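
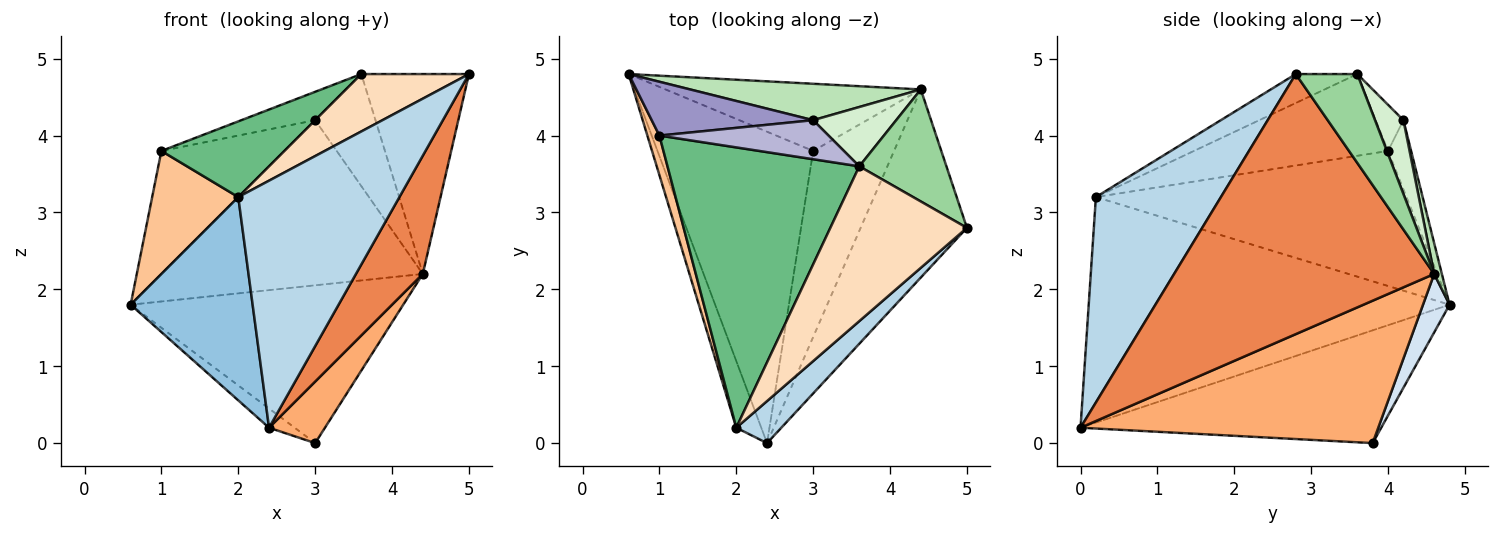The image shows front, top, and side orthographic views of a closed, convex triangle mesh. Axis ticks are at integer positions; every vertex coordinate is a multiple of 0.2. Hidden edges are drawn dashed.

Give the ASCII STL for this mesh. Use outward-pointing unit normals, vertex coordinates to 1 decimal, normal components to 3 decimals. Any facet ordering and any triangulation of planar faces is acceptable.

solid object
 facet normal -0.586 0.050 -0.809
  outer loop
   vertex 3.0 3.8 0.0
   vertex 2.4 0.0 0.2
   vertex 0.6 4.8 1.8
  endloop
 endfacet
 facet normal -0.942 -0.319 -0.104
  outer loop
   vertex 2.0 0.2 3.2
   vertex 0.6 4.8 1.8
   vertex 2.4 0.0 0.2
  endloop
 endfacet
 facet normal 0.608 -0.783 0.133
  outer loop
   vertex 2.0 0.2 3.2
   vertex 2.4 0.0 0.2
   vertex 5.0 2.8 4.8
  endloop
 endfacet
 facet normal 0.089 0.916 -0.390
  outer loop
   vertex 4.4 4.6 2.2
   vertex 3.0 3.8 0.0
   vertex 0.6 4.8 1.8
  endloop
 endfacet
 facet normal 0.901 -0.231 -0.368
  outer loop
   vertex 4.4 4.6 2.2
   vertex 5.0 2.8 4.8
   vertex 2.4 0.0 0.2
  endloop
 endfacet
 facet normal 0.858 -0.161 -0.487
  outer loop
   vertex 4.4 4.6 2.2
   vertex 2.4 0.0 0.2
   vertex 3.0 3.8 0.0
  endloop
 endfacet
 facet normal -0.960 -0.266 0.086
  outer loop
   vertex 1.0 4.0 3.8
   vertex 0.6 4.8 1.8
   vertex 2.0 0.2 3.2
  endloop
 endfacet
 facet normal -0.195 -0.341 0.920
  outer loop
   vertex 3.6 3.6 4.8
   vertex 2.0 0.2 3.2
   vertex 5.0 2.8 4.8
  endloop
 endfacet
 facet normal -0.380 -0.241 0.893
  outer loop
   vertex 3.6 3.6 4.8
   vertex 1.0 4.0 3.8
   vertex 2.0 0.2 3.2
  endloop
 endfacet
 facet normal 0.446 0.781 0.438
  outer loop
   vertex 3.6 3.6 4.8
   vertex 5.0 2.8 4.8
   vertex 4.4 4.6 2.2
  endloop
 endfacet
 facet normal 0.029 0.976 0.215
  outer loop
   vertex 3.0 4.2 4.2
   vertex 4.4 4.6 2.2
   vertex 0.6 4.8 1.8
  endloop
 endfacet
 facet normal 0.384 0.816 0.432
  outer loop
   vertex 3.0 4.2 4.2
   vertex 3.6 3.6 4.8
   vertex 4.4 4.6 2.2
  endloop
 endfacet
 facet normal -0.169 0.903 0.395
  outer loop
   vertex 3.0 4.2 4.2
   vertex 0.6 4.8 1.8
   vertex 1.0 4.0 3.8
  endloop
 endfacet
 facet normal -0.215 0.574 0.790
  outer loop
   vertex 3.0 4.2 4.2
   vertex 1.0 4.0 3.8
   vertex 3.6 3.6 4.8
  endloop
 endfacet
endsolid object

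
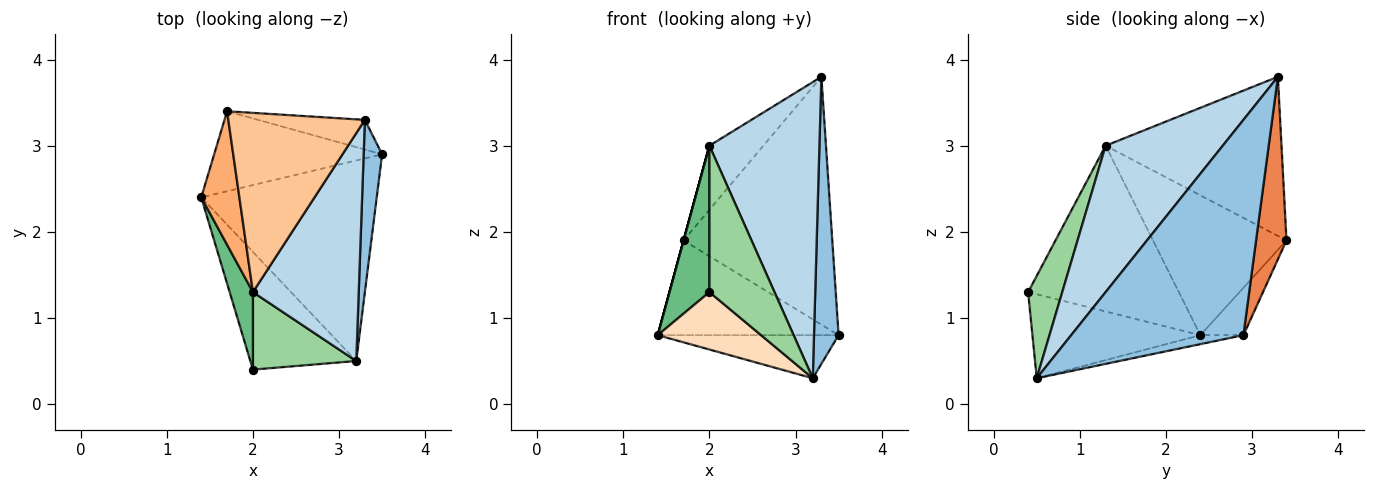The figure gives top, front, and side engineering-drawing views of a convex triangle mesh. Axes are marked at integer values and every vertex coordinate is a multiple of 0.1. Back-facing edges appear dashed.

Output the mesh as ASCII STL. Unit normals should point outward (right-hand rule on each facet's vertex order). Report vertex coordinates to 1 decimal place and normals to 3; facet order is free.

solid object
 facet normal -0.050 0.210 -0.976
  outer loop
   vertex 3.2 0.5 0.3
   vertex 1.4 2.4 0.8
   vertex 3.5 2.9 0.8
  endloop
 endfacet
 facet normal 0.986 -0.141 0.085
  outer loop
   vertex 3.3 3.3 3.8
   vertex 3.2 0.5 0.3
   vertex 3.5 2.9 0.8
  endloop
 endfacet
 facet normal 0.645 -0.606 0.466
  outer loop
   vertex 2.0 1.3 3.0
   vertex 3.2 0.5 0.3
   vertex 3.3 3.3 3.8
  endloop
 endfacet
 facet normal -0.179 0.752 -0.635
  outer loop
   vertex 1.7 3.4 1.9
   vertex 3.5 2.9 0.8
   vertex 1.4 2.4 0.8
  endloop
 endfacet
 facet normal 0.199 0.973 -0.116
  outer loop
   vertex 1.7 3.4 1.9
   vertex 3.3 3.3 3.8
   vertex 3.5 2.9 0.8
  endloop
 endfacet
 facet normal -0.965 0.000 0.263
  outer loop
   vertex 1.7 3.4 1.9
   vertex 1.4 2.4 0.8
   vertex 2.0 1.3 3.0
  endloop
 endfacet
 facet normal -0.739 0.227 0.634
  outer loop
   vertex 1.7 3.4 1.9
   vertex 2.0 1.3 3.0
   vertex 3.3 3.3 3.8
  endloop
 endfacet
 facet normal -0.580 -0.357 -0.732
  outer loop
   vertex 2.0 0.4 1.3
   vertex 1.4 2.4 0.8
   vertex 3.2 0.5 0.3
  endloop
 endfacet
 facet normal -0.958 -0.254 0.134
  outer loop
   vertex 2.0 0.4 1.3
   vertex 2.0 1.3 3.0
   vertex 1.4 2.4 0.8
  endloop
 endfacet
 facet normal 0.421 -0.802 0.424
  outer loop
   vertex 2.0 0.4 1.3
   vertex 3.2 0.5 0.3
   vertex 2.0 1.3 3.0
  endloop
 endfacet
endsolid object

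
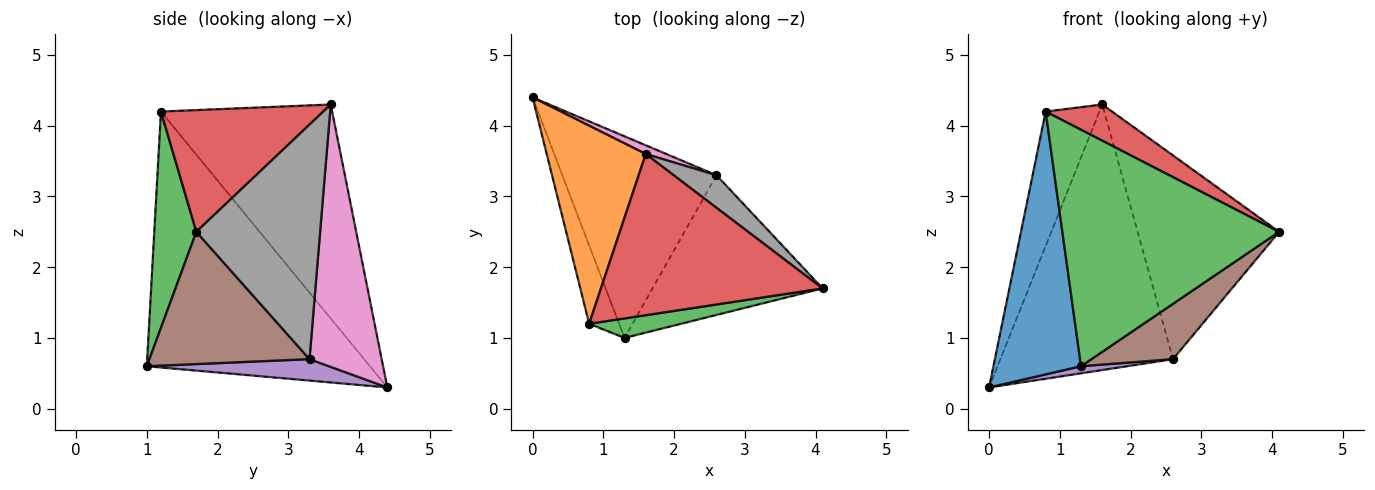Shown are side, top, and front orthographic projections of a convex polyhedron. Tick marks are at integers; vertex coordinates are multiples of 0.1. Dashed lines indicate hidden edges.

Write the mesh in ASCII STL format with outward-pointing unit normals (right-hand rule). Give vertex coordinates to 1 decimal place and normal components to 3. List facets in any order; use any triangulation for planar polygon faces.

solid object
 facet normal -0.925 -0.363 -0.108
  outer loop
   vertex 0.8 1.2 4.2
   vertex 0.0 4.4 0.3
   vertex 1.3 1.0 0.6
  endloop
 endfacet
 facet normal -0.873 0.274 0.404
  outer loop
   vertex 0.8 1.2 4.2
   vertex 1.6 3.6 4.3
   vertex 0.0 4.4 0.3
  endloop
 endfacet
 facet normal 0.190 -0.978 0.081
  outer loop
   vertex 0.8 1.2 4.2
   vertex 1.3 1.0 0.6
   vertex 4.1 1.7 2.5
  endloop
 endfacet
 facet normal 0.472 -0.193 0.860
  outer loop
   vertex 0.8 1.2 4.2
   vertex 4.1 1.7 2.5
   vertex 1.6 3.6 4.3
  endloop
 endfacet
 facet normal 0.138 -0.035 -0.990
  outer loop
   vertex 2.6 3.3 0.7
   vertex 1.3 1.0 0.6
   vertex 0.0 4.4 0.3
  endloop
 endfacet
 facet normal 0.586 -0.298 -0.753
  outer loop
   vertex 2.6 3.3 0.7
   vertex 4.1 1.7 2.5
   vertex 1.3 1.0 0.6
  endloop
 endfacet
 facet normal 0.386 0.922 0.030
  outer loop
   vertex 2.6 3.3 0.7
   vertex 0.0 4.4 0.3
   vertex 1.6 3.6 4.3
  endloop
 endfacet
 facet normal 0.654 0.747 0.119
  outer loop
   vertex 2.6 3.3 0.7
   vertex 1.6 3.6 4.3
   vertex 4.1 1.7 2.5
  endloop
 endfacet
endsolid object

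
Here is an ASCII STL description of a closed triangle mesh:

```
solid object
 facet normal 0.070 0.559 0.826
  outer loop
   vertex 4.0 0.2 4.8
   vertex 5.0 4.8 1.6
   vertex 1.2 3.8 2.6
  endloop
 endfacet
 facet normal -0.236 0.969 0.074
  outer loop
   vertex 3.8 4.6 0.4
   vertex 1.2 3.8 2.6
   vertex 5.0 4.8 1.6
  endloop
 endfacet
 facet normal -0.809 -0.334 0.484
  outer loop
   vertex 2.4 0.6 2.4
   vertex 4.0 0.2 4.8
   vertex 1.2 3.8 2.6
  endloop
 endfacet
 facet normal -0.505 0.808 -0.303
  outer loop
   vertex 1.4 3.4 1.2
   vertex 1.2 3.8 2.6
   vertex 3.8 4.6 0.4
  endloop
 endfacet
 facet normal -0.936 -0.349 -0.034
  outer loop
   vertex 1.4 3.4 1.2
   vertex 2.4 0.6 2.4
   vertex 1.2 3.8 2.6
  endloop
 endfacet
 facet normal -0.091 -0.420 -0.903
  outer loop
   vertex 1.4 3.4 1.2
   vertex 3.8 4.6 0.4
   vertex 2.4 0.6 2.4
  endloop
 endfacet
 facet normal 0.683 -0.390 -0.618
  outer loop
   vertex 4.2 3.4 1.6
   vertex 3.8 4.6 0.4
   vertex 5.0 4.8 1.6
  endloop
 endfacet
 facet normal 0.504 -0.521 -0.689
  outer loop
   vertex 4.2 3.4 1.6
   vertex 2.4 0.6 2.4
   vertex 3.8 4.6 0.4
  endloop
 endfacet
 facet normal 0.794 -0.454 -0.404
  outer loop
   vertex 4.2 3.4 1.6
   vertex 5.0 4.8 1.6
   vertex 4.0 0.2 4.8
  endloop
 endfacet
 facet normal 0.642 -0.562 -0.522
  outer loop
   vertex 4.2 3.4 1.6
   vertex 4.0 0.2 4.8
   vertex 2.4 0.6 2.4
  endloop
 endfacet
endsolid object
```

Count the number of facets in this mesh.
10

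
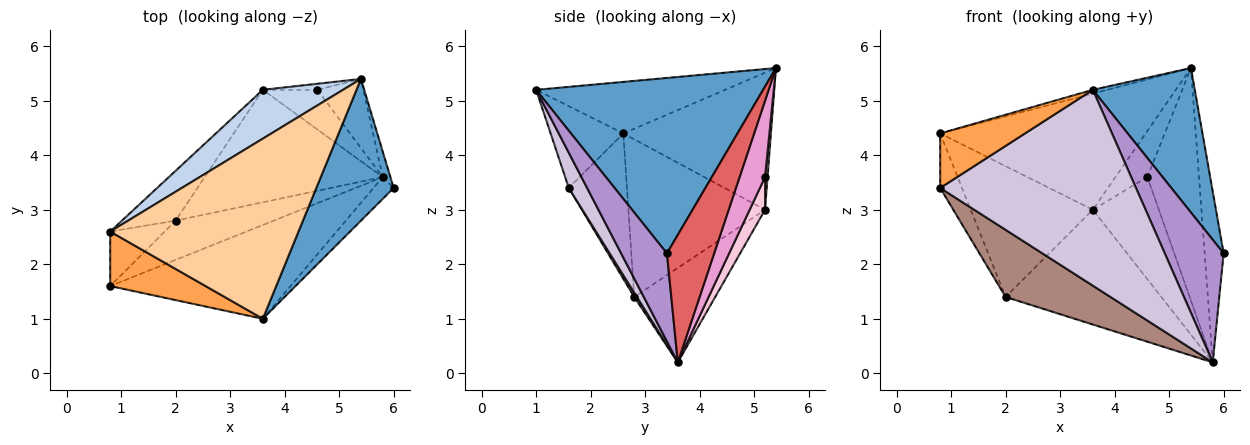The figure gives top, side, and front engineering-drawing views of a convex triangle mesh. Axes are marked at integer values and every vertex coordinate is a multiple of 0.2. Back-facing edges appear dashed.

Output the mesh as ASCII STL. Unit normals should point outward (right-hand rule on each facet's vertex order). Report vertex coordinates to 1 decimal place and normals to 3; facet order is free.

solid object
 facet normal 0.846 -0.380 0.373
  outer loop
   vertex 3.6 1.0 5.2
   vertex 6.0 3.4 2.2
   vertex 5.4 5.4 5.6
  endloop
 endfacet
 facet normal -0.552 0.769 0.323
  outer loop
   vertex 0.8 2.6 4.4
   vertex 5.4 5.4 5.6
   vertex 3.6 5.2 3.0
  endloop
 endfacet
 facet normal -0.518 -0.605 0.605
  outer loop
   vertex 0.8 2.6 4.4
   vertex 0.8 1.6 3.4
   vertex 3.6 1.0 5.2
  endloop
 endfacet
 facet normal -0.264 0.020 0.964
  outer loop
   vertex 0.8 2.6 4.4
   vertex 3.6 1.0 5.2
   vertex 5.4 5.4 5.6
  endloop
 endfacet
 facet normal -0.883 0.331 -0.331
  outer loop
   vertex 0.8 2.6 4.4
   vertex 2.0 2.8 1.4
   vertex 0.8 1.6 3.4
  endloop
 endfacet
 facet normal -0.723 0.646 -0.246
  outer loop
   vertex 0.8 2.6 4.4
   vertex 3.6 5.2 3.0
   vertex 2.0 2.8 1.4
  endloop
 endfacet
 facet normal 0.927 0.372 -0.055
  outer loop
   vertex 5.8 3.6 0.2
   vertex 5.4 5.4 5.6
   vertex 6.0 3.4 2.2
  endloop
 endfacet
 facet normal -0.348 0.670 -0.656
  outer loop
   vertex 5.8 3.6 0.2
   vertex 2.0 2.8 1.4
   vertex 3.6 5.2 3.0
  endloop
 endfacet
 facet normal 0.608 -0.782 -0.139
  outer loop
   vertex 5.8 3.6 0.2
   vertex 6.0 3.4 2.2
   vertex 3.6 1.0 5.2
  endloop
 endfacet
 facet normal 0.084 -0.899 -0.430
  outer loop
   vertex 5.8 3.6 0.2
   vertex 3.6 1.0 5.2
   vertex 0.8 1.6 3.4
  endloop
 endfacet
 facet normal 0.022 -0.863 -0.504
  outer loop
   vertex 5.8 3.6 0.2
   vertex 0.8 1.6 3.4
   vertex 2.0 2.8 1.4
  endloop
 endfacet
 facet normal 0.078 0.988 -0.130
  outer loop
   vertex 4.6 5.2 3.6
   vertex 3.6 5.2 3.0
   vertex 5.4 5.4 5.6
  endloop
 endfacet
 facet normal 0.427 0.867 -0.257
  outer loop
   vertex 4.6 5.2 3.6
   vertex 5.4 5.4 5.6
   vertex 5.8 3.6 0.2
  endloop
 endfacet
 facet normal 0.212 0.911 -0.354
  outer loop
   vertex 4.6 5.2 3.6
   vertex 5.8 3.6 0.2
   vertex 3.6 5.2 3.0
  endloop
 endfacet
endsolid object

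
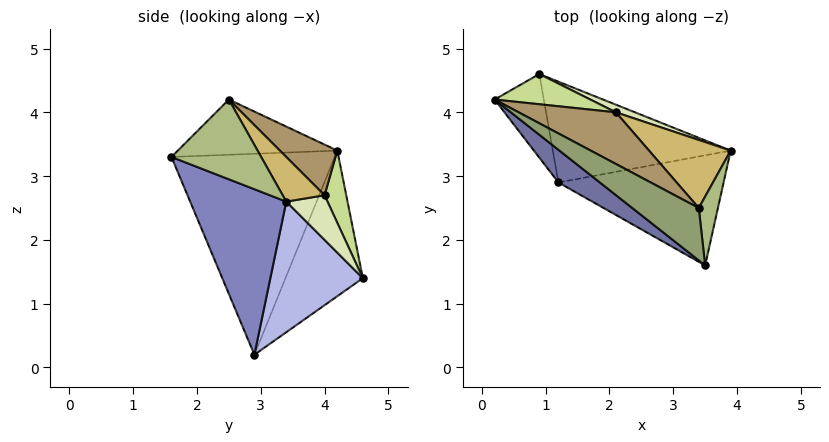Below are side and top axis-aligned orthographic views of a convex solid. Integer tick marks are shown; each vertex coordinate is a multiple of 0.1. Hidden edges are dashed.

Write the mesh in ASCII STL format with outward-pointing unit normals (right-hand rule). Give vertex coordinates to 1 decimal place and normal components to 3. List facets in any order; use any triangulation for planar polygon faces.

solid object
 facet normal -0.612 -0.781 0.126
  outer loop
   vertex 1.2 2.9 0.2
   vertex 3.5 1.6 3.3
   vertex 0.2 4.2 3.4
  endloop
 endfacet
 facet normal 0.650 -0.397 -0.648
  outer loop
   vertex 1.2 2.9 0.2
   vertex 3.9 3.4 2.6
   vertex 3.5 1.6 3.3
  endloop
 endfacet
 facet normal -0.946 0.059 -0.319
  outer loop
   vertex 0.9 4.6 1.4
   vertex 1.2 2.9 0.2
   vertex 0.2 4.2 3.4
  endloop
 endfacet
 facet normal 0.491 0.559 -0.669
  outer loop
   vertex 0.9 4.6 1.4
   vertex 3.9 3.4 2.6
   vertex 1.2 2.9 0.2
  endloop
 endfacet
 facet normal -0.489 -0.643 0.589
  outer loop
   vertex 3.4 2.5 4.2
   vertex 0.2 4.2 3.4
   vertex 3.5 1.6 3.3
  endloop
 endfacet
 facet normal 0.965 -0.124 0.232
  outer loop
   vertex 3.4 2.5 4.2
   vertex 3.5 1.6 3.3
   vertex 3.9 3.4 2.6
  endloop
 endfacet
 facet normal 0.194 0.947 0.257
  outer loop
   vertex 2.1 4.0 2.7
   vertex 0.9 4.6 1.4
   vertex 0.2 4.2 3.4
  endloop
 endfacet
 facet normal 0.320 0.937 0.137
  outer loop
   vertex 2.1 4.0 2.7
   vertex 3.9 3.4 2.6
   vertex 0.9 4.6 1.4
  endloop
 endfacet
 facet normal 0.284 0.790 0.544
  outer loop
   vertex 2.1 4.0 2.7
   vertex 0.2 4.2 3.4
   vertex 3.4 2.5 4.2
  endloop
 endfacet
 facet normal 0.294 0.791 0.537
  outer loop
   vertex 2.1 4.0 2.7
   vertex 3.4 2.5 4.2
   vertex 3.9 3.4 2.6
  endloop
 endfacet
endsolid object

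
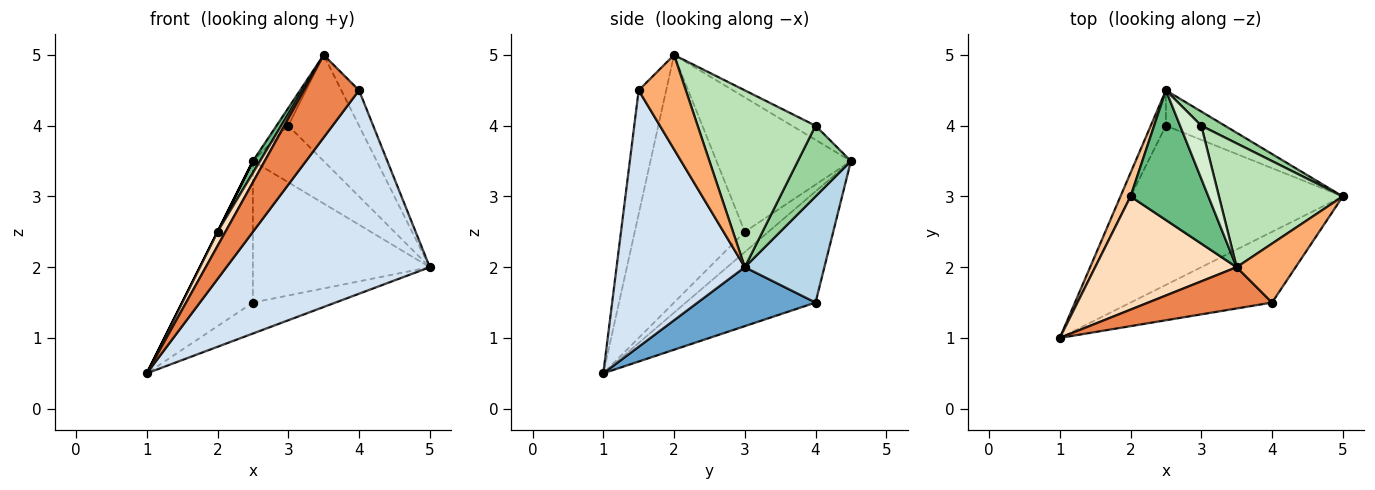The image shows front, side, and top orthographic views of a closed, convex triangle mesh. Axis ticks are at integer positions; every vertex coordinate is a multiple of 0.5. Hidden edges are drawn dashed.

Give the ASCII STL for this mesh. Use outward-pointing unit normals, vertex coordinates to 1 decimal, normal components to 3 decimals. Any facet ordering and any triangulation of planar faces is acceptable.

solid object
 facet normal 0.263 0.184 -0.947
  outer loop
   vertex 2.5 4.0 1.5
   vertex 5.0 3.0 2.0
   vertex 1.0 1.0 0.5
  endloop
 endfacet
 facet normal -0.872 0.475 -0.119
  outer loop
   vertex 2.5 4.0 1.5
   vertex 1.0 1.0 0.5
   vertex 2.5 4.5 3.5
  endloop
 endfacet
 facet normal 0.400 0.889 -0.222
  outer loop
   vertex 2.5 4.0 1.5
   vertex 2.5 4.5 3.5
   vertex 5.0 3.0 2.0
  endloop
 endfacet
 facet normal 0.512 -0.812 -0.282
  outer loop
   vertex 4.0 1.5 4.5
   vertex 1.0 1.0 0.5
   vertex 5.0 3.0 2.0
  endloop
 endfacet
 facet normal -0.408 -0.816 0.408
  outer loop
   vertex 4.0 1.5 4.5
   vertex 3.5 2.0 5.0
   vertex 1.0 1.0 0.5
  endloop
 endfacet
 facet normal 0.808 0.303 0.505
  outer loop
   vertex 4.0 1.5 4.5
   vertex 5.0 3.0 2.0
   vertex 3.5 2.0 5.0
  endloop
 endfacet
 facet normal -0.894 0.000 0.447
  outer loop
   vertex 2.0 3.0 2.5
   vertex 2.5 4.5 3.5
   vertex 1.0 1.0 0.5
  endloop
 endfacet
 facet normal -0.867 -0.062 0.495
  outer loop
   vertex 2.0 3.0 2.5
   vertex 1.0 1.0 0.5
   vertex 3.5 2.0 5.0
  endloop
 endfacet
 facet normal -0.865 -0.046 0.501
  outer loop
   vertex 2.0 3.0 2.5
   vertex 3.5 2.0 5.0
   vertex 2.5 4.5 3.5
  endloop
 endfacet
 facet normal 0.588 0.784 0.196
  outer loop
   vertex 3.0 4.0 4.0
   vertex 5.0 3.0 2.0
   vertex 2.5 4.5 3.5
  endloop
 endfacet
 facet normal 0.735 0.441 0.515
  outer loop
   vertex 3.0 4.0 4.0
   vertex 3.5 2.0 5.0
   vertex 5.0 3.0 2.0
  endloop
 endfacet
 facet normal -0.535 0.267 0.802
  outer loop
   vertex 3.0 4.0 4.0
   vertex 2.5 4.5 3.5
   vertex 3.5 2.0 5.0
  endloop
 endfacet
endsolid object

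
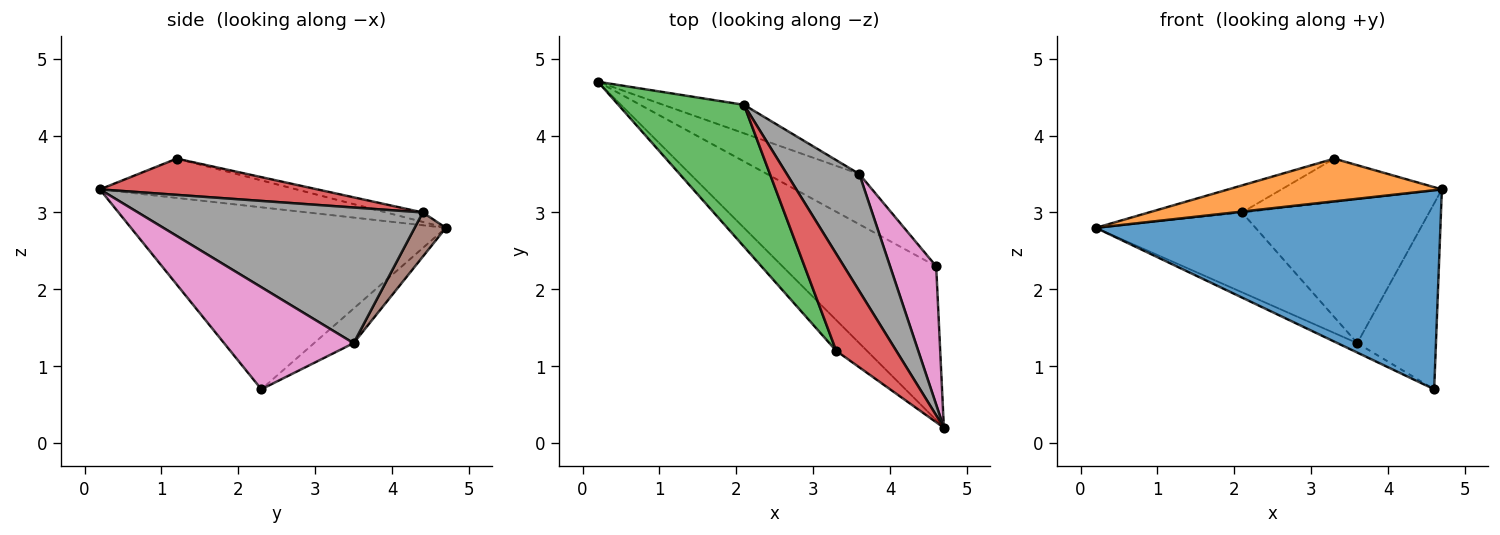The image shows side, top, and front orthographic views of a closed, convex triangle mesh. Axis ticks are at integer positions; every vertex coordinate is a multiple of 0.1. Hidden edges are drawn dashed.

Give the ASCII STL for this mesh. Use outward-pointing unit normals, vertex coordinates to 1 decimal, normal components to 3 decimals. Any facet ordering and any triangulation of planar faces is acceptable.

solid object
 facet normal -0.586 -0.641 -0.495
  outer loop
   vertex 4.6 2.3 0.7
   vertex 4.7 0.2 3.3
   vertex 0.2 4.7 2.8
  endloop
 endfacet
 facet normal -0.598 -0.650 -0.468
  outer loop
   vertex 3.3 1.2 3.7
   vertex 0.2 4.7 2.8
   vertex 4.7 0.2 3.3
  endloop
 endfacet
 facet normal -0.074 0.187 0.980
  outer loop
   vertex 2.1 4.4 3.0
   vertex 0.2 4.7 2.8
   vertex 3.3 1.2 3.7
  endloop
 endfacet
 facet normal 0.483 0.356 0.800
  outer loop
   vertex 2.1 4.4 3.0
   vertex 3.3 1.2 3.7
   vertex 4.7 0.2 3.3
  endloop
 endfacet
 facet normal -0.346 0.173 -0.922
  outer loop
   vertex 3.6 3.5 1.3
   vertex 4.6 2.3 0.7
   vertex 0.2 4.7 2.8
  endloop
 endfacet
 facet normal 0.181 0.926 -0.331
  outer loop
   vertex 3.6 3.5 1.3
   vertex 0.2 4.7 2.8
   vertex 2.1 4.4 3.0
  endloop
 endfacet
 facet normal 0.797 0.484 0.360
  outer loop
   vertex 3.6 3.5 1.3
   vertex 4.7 0.2 3.3
   vertex 4.6 2.3 0.7
  endloop
 endfacet
 facet normal 0.763 0.501 0.408
  outer loop
   vertex 3.6 3.5 1.3
   vertex 2.1 4.4 3.0
   vertex 4.7 0.2 3.3
  endloop
 endfacet
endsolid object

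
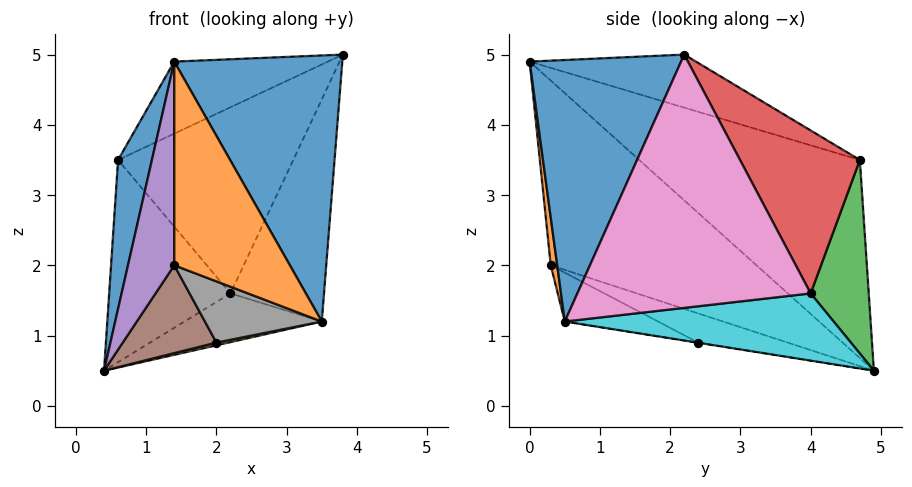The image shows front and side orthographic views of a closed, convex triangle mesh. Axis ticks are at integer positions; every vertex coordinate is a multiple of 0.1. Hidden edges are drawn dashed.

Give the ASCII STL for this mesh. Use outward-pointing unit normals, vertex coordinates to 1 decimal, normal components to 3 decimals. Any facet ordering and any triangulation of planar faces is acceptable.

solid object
 facet normal -0.987 -0.151 0.056
  outer loop
   vertex 0.6 4.7 3.5
   vertex 0.4 4.9 0.5
   vertex 1.4 0.0 4.9
  endloop
 endfacet
 facet normal -0.255 0.236 0.938
  outer loop
   vertex 0.6 4.7 3.5
   vertex 1.4 0.0 4.9
   vertex 3.8 2.2 5.0
  endloop
 endfacet
 facet normal 0.432 0.902 0.031
  outer loop
   vertex 2.2 4.0 1.6
   vertex 0.4 4.9 0.5
   vertex 0.6 4.7 3.5
  endloop
 endfacet
 facet normal 0.556 0.814 0.169
  outer loop
   vertex 2.2 4.0 1.6
   vertex 0.6 4.7 3.5
   vertex 3.8 2.2 5.0
  endloop
 endfacet
 facet normal -0.975 -0.219 -0.023
  outer loop
   vertex 1.4 0.3 2.0
   vertex 1.4 0.0 4.9
   vertex 0.4 4.9 0.5
  endloop
 endfacet
 facet normal -0.342 -0.358 -0.869
  outer loop
   vertex 1.4 0.3 2.0
   vertex 0.4 4.9 0.5
   vertex 2.0 2.4 0.9
  endloop
 endfacet
 facet normal 0.903 0.362 -0.233
  outer loop
   vertex 3.5 0.5 1.2
   vertex 2.2 4.0 1.6
   vertex 3.8 2.2 5.0
  endloop
 endfacet
 facet normal -0.299 -0.374 -0.878
  outer loop
   vertex 3.5 0.5 1.2
   vertex 1.4 0.3 2.0
   vertex 2.0 2.4 0.9
  endloop
 endfacet
 facet normal -0.014 -0.167 -0.986
  outer loop
   vertex 3.5 0.5 1.2
   vertex 2.0 2.4 0.9
   vertex 0.4 4.9 0.5
  endloop
 endfacet
 facet normal 0.604 0.308 -0.735
  outer loop
   vertex 3.5 0.5 1.2
   vertex 0.4 4.9 0.5
   vertex 2.2 4.0 1.6
  endloop
 endfacet
 facet normal 0.645 -0.716 0.269
  outer loop
   vertex 3.5 0.5 1.2
   vertex 3.8 2.2 5.0
   vertex 1.4 0.0 4.9
  endloop
 endfacet
 facet normal 0.055 -0.993 -0.103
  outer loop
   vertex 3.5 0.5 1.2
   vertex 1.4 0.0 4.9
   vertex 1.4 0.3 2.0
  endloop
 endfacet
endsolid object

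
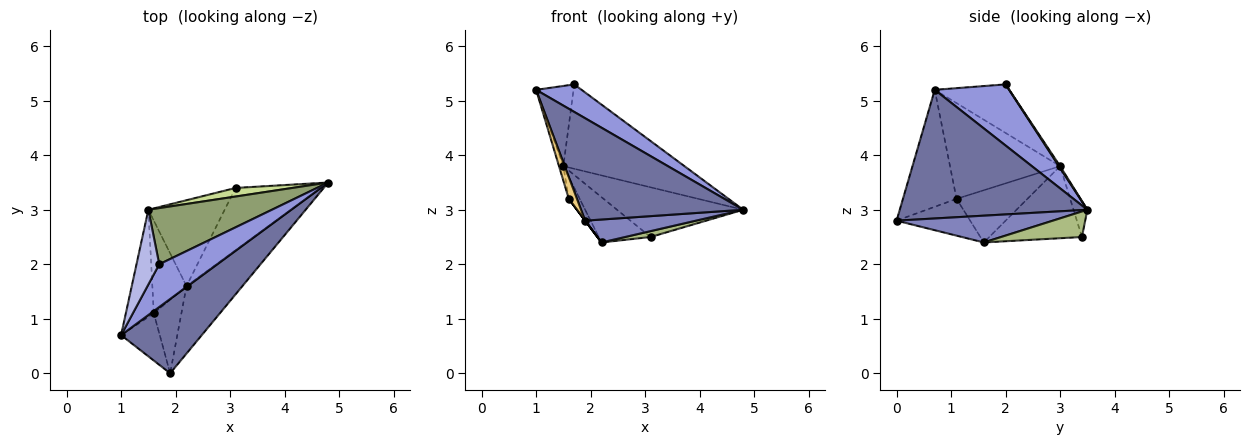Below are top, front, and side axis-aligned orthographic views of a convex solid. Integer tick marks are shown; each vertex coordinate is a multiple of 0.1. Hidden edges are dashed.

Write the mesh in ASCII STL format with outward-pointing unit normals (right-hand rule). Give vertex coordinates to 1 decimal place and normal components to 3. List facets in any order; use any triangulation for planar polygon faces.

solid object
 facet normal 0.684 -0.591 0.429
  outer loop
   vertex 1.9 0.0 2.8
   vertex 4.8 3.5 3.0
   vertex 1.0 0.7 5.2
  endloop
 endfacet
 facet normal 0.413 -0.293 -0.862
  outer loop
   vertex 2.2 1.6 2.4
   vertex 4.8 3.5 3.0
   vertex 1.9 0.0 2.8
  endloop
 endfacet
 facet normal 0.663 -0.405 0.629
  outer loop
   vertex 1.7 2.0 5.3
   vertex 1.0 0.7 5.2
   vertex 4.8 3.5 3.0
  endloop
 endfacet
 facet normal -0.824 0.414 0.386
  outer loop
   vertex 1.7 2.0 5.3
   vertex 1.5 3.0 3.8
   vertex 1.0 0.7 5.2
  endloop
 endfacet
 facet normal 0.008 0.833 0.554
  outer loop
   vertex 1.7 2.0 5.3
   vertex 4.8 3.5 3.0
   vertex 1.5 3.0 3.8
  endloop
 endfacet
 facet normal 0.286 -0.090 -0.954
  outer loop
   vertex 3.1 3.4 2.5
   vertex 4.8 3.5 3.0
   vertex 2.2 1.6 2.4
  endloop
 endfacet
 facet normal -0.107 0.980 0.169
  outer loop
   vertex 3.1 3.4 2.5
   vertex 1.5 3.0 3.8
   vertex 4.8 3.5 3.0
  endloop
 endfacet
 facet normal -0.641 0.358 -0.679
  outer loop
   vertex 3.1 3.4 2.5
   vertex 2.2 1.6 2.4
   vertex 1.5 3.0 3.8
  endloop
 endfacet
 facet normal -0.800 0.000 -0.600
  outer loop
   vertex 1.6 1.1 3.2
   vertex 2.2 1.6 2.4
   vertex 1.9 0.0 2.8
  endloop
 endfacet
 facet normal -0.830 0.128 -0.543
  outer loop
   vertex 1.6 1.1 3.2
   vertex 1.5 3.0 3.8
   vertex 2.2 1.6 2.4
  endloop
 endfacet
 facet normal -0.940 -0.143 -0.311
  outer loop
   vertex 1.6 1.1 3.2
   vertex 1.9 0.0 2.8
   vertex 1.0 0.7 5.2
  endloop
 endfacet
 facet normal -0.959 0.038 -0.280
  outer loop
   vertex 1.6 1.1 3.2
   vertex 1.0 0.7 5.2
   vertex 1.5 3.0 3.8
  endloop
 endfacet
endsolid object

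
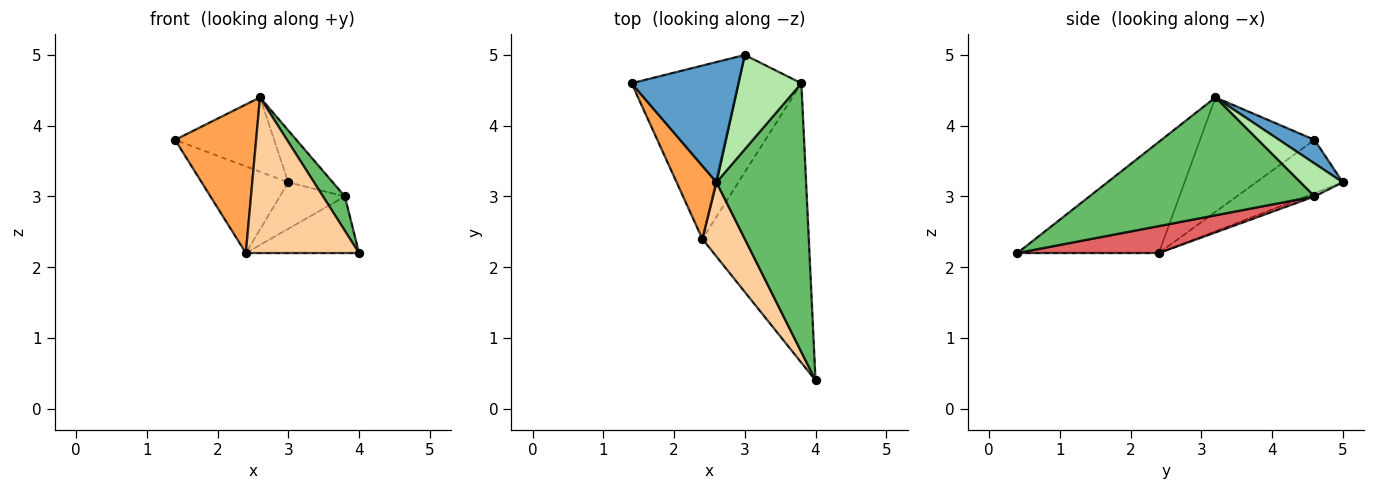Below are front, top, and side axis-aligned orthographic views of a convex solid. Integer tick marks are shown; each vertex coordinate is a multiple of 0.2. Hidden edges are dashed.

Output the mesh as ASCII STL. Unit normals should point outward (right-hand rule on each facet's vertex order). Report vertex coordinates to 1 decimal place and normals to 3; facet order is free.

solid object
 facet normal 0.184 0.516 0.836
  outer loop
   vertex 2.6 3.2 4.4
   vertex 3.0 5.0 3.2
   vertex 1.4 4.6 3.8
  endloop
 endfacet
 facet normal -0.408 0.408 -0.816
  outer loop
   vertex 2.4 2.4 2.2
   vertex 1.4 4.6 3.8
   vertex 3.0 5.0 3.2
  endloop
 endfacet
 facet normal -0.785 -0.556 0.273
  outer loop
   vertex 2.4 2.4 2.2
   vertex 2.6 3.2 4.4
   vertex 1.4 4.6 3.8
  endloop
 endfacet
 facet normal -0.748 -0.599 0.286
  outer loop
   vertex 2.4 2.4 2.2
   vertex 4.0 0.4 2.2
   vertex 2.6 3.2 4.4
  endloop
 endfacet
 facet normal 0.794 -0.077 0.603
  outer loop
   vertex 3.8 4.6 3.0
   vertex 2.6 3.2 4.4
   vertex 4.0 0.4 2.2
  endloop
 endfacet
 facet normal 0.418 0.438 0.796
  outer loop
   vertex 3.8 4.6 3.0
   vertex 3.0 5.0 3.2
   vertex 2.6 3.2 4.4
  endloop
 endfacet
 facet normal 0.241 0.193 -0.951
  outer loop
   vertex 3.8 4.6 3.0
   vertex 4.0 0.4 2.2
   vertex 2.4 2.4 2.2
  endloop
 endfacet
 facet normal -0.048 0.368 -0.929
  outer loop
   vertex 3.8 4.6 3.0
   vertex 2.4 2.4 2.2
   vertex 3.0 5.0 3.2
  endloop
 endfacet
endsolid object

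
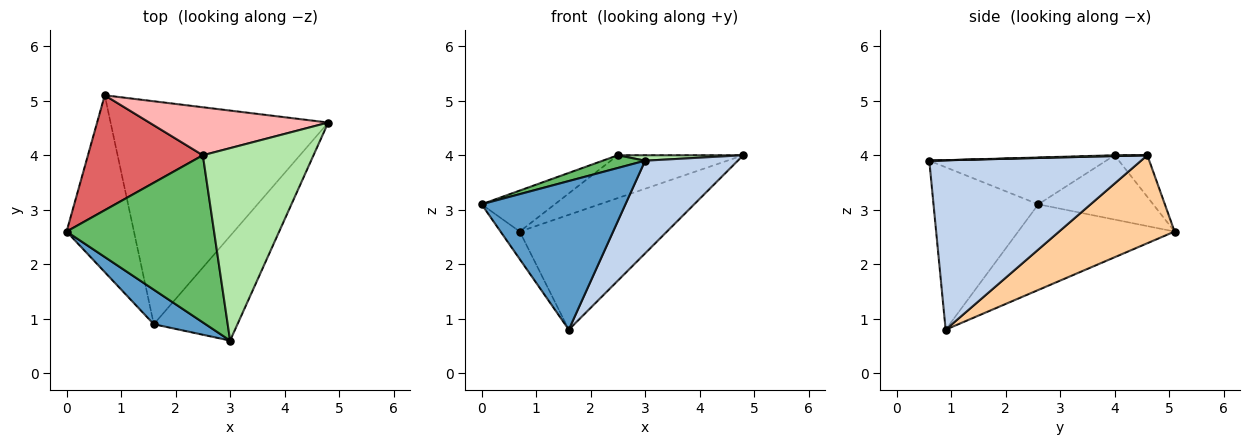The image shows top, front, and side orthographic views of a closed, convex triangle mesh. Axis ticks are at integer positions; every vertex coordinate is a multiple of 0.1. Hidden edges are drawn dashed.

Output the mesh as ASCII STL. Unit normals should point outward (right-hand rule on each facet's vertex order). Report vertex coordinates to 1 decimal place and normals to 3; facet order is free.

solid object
 facet normal -0.579 -0.794 0.185
  outer loop
   vertex 1.6 0.9 0.8
   vertex 3.0 0.6 3.9
   vertex 0.0 2.6 3.1
  endloop
 endfacet
 facet normal 0.835 -0.365 -0.412
  outer loop
   vertex 1.6 0.9 0.8
   vertex 4.8 4.6 4.0
   vertex 3.0 0.6 3.9
  endloop
 endfacet
 facet normal -0.782 0.096 -0.615
  outer loop
   vertex 0.7 5.1 2.6
   vertex 1.6 0.9 0.8
   vertex 0.0 2.6 3.1
  endloop
 endfacet
 facet normal 0.338 0.431 -0.837
  outer loop
   vertex 0.7 5.1 2.6
   vertex 4.8 4.6 4.0
   vertex 1.6 0.9 0.8
  endloop
 endfacet
 facet normal -0.302 -0.072 0.951
  outer loop
   vertex 2.5 4.0 4.0
   vertex 0.0 2.6 3.1
   vertex 3.0 0.6 3.9
  endloop
 endfacet
 facet normal 0.007 -0.028 1.000
  outer loop
   vertex 2.5 4.0 4.0
   vertex 3.0 0.6 3.9
   vertex 4.8 4.6 4.0
  endloop
 endfacet
 facet normal -0.466 0.297 0.833
  outer loop
   vertex 2.5 4.0 4.0
   vertex 0.7 5.1 2.6
   vertex 0.0 2.6 3.1
  endloop
 endfacet
 facet normal -0.171 0.656 0.735
  outer loop
   vertex 2.5 4.0 4.0
   vertex 4.8 4.6 4.0
   vertex 0.7 5.1 2.6
  endloop
 endfacet
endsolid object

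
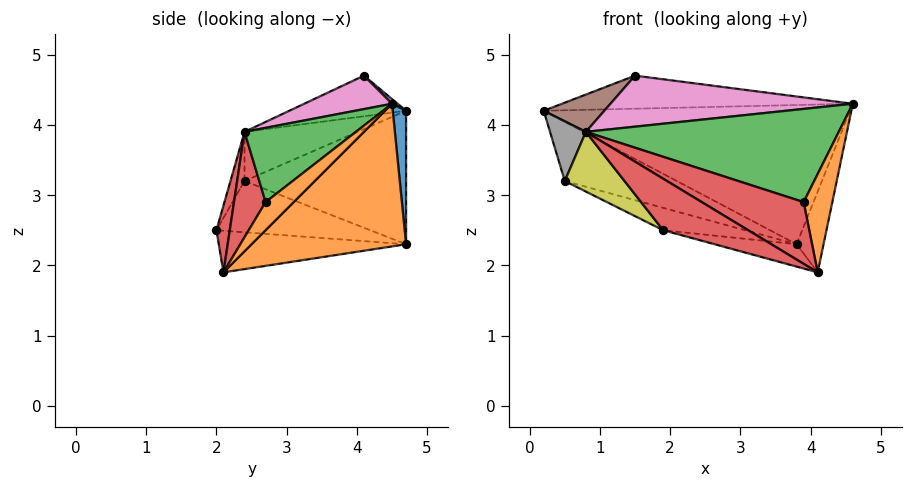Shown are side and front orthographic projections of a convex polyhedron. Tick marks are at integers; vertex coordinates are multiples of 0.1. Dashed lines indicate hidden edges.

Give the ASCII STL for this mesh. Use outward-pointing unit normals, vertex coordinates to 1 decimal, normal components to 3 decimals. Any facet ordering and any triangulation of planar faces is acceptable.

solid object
 facet normal 0.043 0.996 0.082
  outer loop
   vertex 3.8 4.7 2.3
   vertex 0.2 4.7 4.2
   vertex 4.6 4.5 4.3
  endloop
 endfacet
 facet normal 0.922 0.161 -0.353
  outer loop
   vertex 4.1 2.1 1.9
   vertex 3.8 4.7 2.3
   vertex 4.6 4.5 4.3
  endloop
 endfacet
 facet normal -0.266 0.116 -0.957
  outer loop
   vertex 4.1 2.1 1.9
   vertex 1.9 2.0 2.5
   vertex 3.8 4.7 2.3
  endloop
 endfacet
 facet normal 0.144 -0.916 0.375
  outer loop
   vertex 0.8 2.4 3.9
   vertex 1.9 2.0 2.5
   vertex 4.1 2.1 1.9
  endloop
 endfacet
 facet normal 0.013 0.656 0.754
  outer loop
   vertex 1.5 4.1 4.7
   vertex 4.6 4.5 4.3
   vertex 0.2 4.7 4.2
  endloop
 endfacet
 facet normal -0.439 -0.228 0.869
  outer loop
   vertex 1.5 4.1 4.7
   vertex 0.2 4.7 4.2
   vertex 0.8 2.4 3.9
  endloop
 endfacet
 facet normal 0.173 -0.477 0.862
  outer loop
   vertex 1.5 4.1 4.7
   vertex 0.8 2.4 3.9
   vertex 4.6 4.5 4.3
  endloop
 endfacet
 facet normal -0.882 -0.280 0.378
  outer loop
   vertex 0.5 2.4 3.2
   vertex 0.8 2.4 3.9
   vertex 0.2 4.7 4.2
  endloop
 endfacet
 facet normal -0.228 -0.969 0.098
  outer loop
   vertex 0.5 2.4 3.2
   vertex 1.9 2.0 2.5
   vertex 0.8 2.4 3.9
  endloop
 endfacet
 facet normal -0.444 0.308 -0.841
  outer loop
   vertex 0.5 2.4 3.2
   vertex 0.2 4.7 4.2
   vertex 3.8 4.7 2.3
  endloop
 endfacet
 facet normal -0.389 0.208 -0.897
  outer loop
   vertex 0.5 2.4 3.2
   vertex 3.8 4.7 2.3
   vertex 1.9 2.0 2.5
  endloop
 endfacet
 facet normal 0.608 -0.621 0.494
  outer loop
   vertex 3.9 2.7 2.9
   vertex 4.1 2.1 1.9
   vertex 4.6 4.5 4.3
  endloop
 endfacet
 facet normal 0.289 -0.655 0.698
  outer loop
   vertex 3.9 2.7 2.9
   vertex 4.6 4.5 4.3
   vertex 0.8 2.4 3.9
  endloop
 endfacet
 facet normal 0.251 -0.807 0.534
  outer loop
   vertex 3.9 2.7 2.9
   vertex 0.8 2.4 3.9
   vertex 4.1 2.1 1.9
  endloop
 endfacet
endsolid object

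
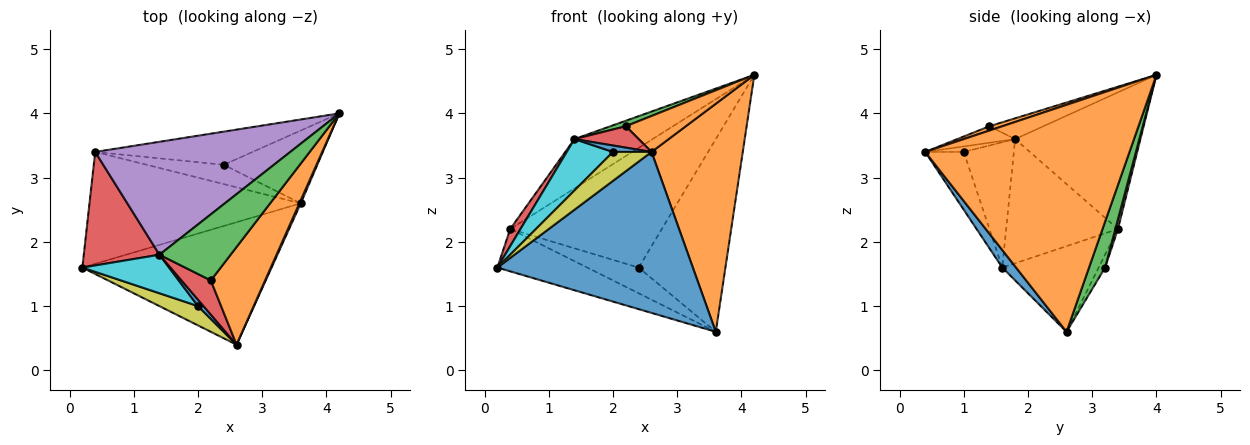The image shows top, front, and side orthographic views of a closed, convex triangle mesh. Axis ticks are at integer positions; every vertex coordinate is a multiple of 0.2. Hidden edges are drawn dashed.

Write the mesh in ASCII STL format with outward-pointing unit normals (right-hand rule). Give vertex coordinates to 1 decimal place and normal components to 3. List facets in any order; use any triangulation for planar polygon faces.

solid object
 facet normal 0.056 -0.795 -0.604
  outer loop
   vertex 3.6 2.6 0.6
   vertex 2.6 0.4 3.4
   vertex 0.2 1.6 1.6
  endloop
 endfacet
 facet normal 0.913 -0.408 0.006
  outer loop
   vertex 3.6 2.6 0.6
   vertex 4.2 4.0 4.6
   vertex 2.6 0.4 3.4
  endloop
 endfacet
 facet normal 0.171 0.922 -0.348
  outer loop
   vertex 2.4 3.2 1.6
   vertex 4.2 4.0 4.6
   vertex 3.6 2.6 0.6
  endloop
 endfacet
 facet normal -0.851 -0.078 0.519
  outer loop
   vertex 0.4 3.4 2.2
   vertex 0.2 1.6 1.6
   vertex 1.4 1.8 3.6
  endloop
 endfacet
 facet normal -0.540 0.337 0.771
  outer loop
   vertex 0.4 3.4 2.2
   vertex 1.4 1.8 3.6
   vertex 4.2 4.0 4.6
  endloop
 endfacet
 facet normal 0.016 0.964 -0.267
  outer loop
   vertex 0.4 3.4 2.2
   vertex 4.2 4.0 4.6
   vertex 2.4 3.2 1.6
  endloop
 endfacet
 facet normal -0.355 0.331 -0.875
  outer loop
   vertex 0.4 3.4 2.2
   vertex 3.6 2.6 0.6
   vertex 0.2 1.6 1.6
  endloop
 endfacet
 facet normal -0.100 0.796 -0.597
  outer loop
   vertex 0.4 3.4 2.2
   vertex 2.4 3.2 1.6
   vertex 3.6 2.6 0.6
  endloop
 endfacet
 facet normal -0.640 -0.640 0.426
  outer loop
   vertex 2.0 1.0 3.4
   vertex 0.2 1.6 1.6
   vertex 2.6 0.4 3.4
  endloop
 endfacet
 facet normal -0.655 -0.605 0.453
  outer loop
   vertex 2.0 1.0 3.4
   vertex 1.4 1.8 3.6
   vertex 0.2 1.6 1.6
  endloop
 endfacet
 facet normal -0.577 -0.577 0.577
  outer loop
   vertex 2.0 1.0 3.4
   vertex 2.6 0.4 3.4
   vertex 1.4 1.8 3.6
  endloop
 endfacet
 facet normal 0.074 -0.345 0.936
  outer loop
   vertex 2.2 1.4 3.8
   vertex 2.6 0.4 3.4
   vertex 4.2 4.0 4.6
  endloop
 endfacet
 facet normal -0.279 -0.080 0.957
  outer loop
   vertex 2.2 1.4 3.8
   vertex 4.2 4.0 4.6
   vertex 1.4 1.8 3.6
  endloop
 endfacet
 facet normal -0.431 -0.478 0.765
  outer loop
   vertex 2.2 1.4 3.8
   vertex 1.4 1.8 3.6
   vertex 2.6 0.4 3.4
  endloop
 endfacet
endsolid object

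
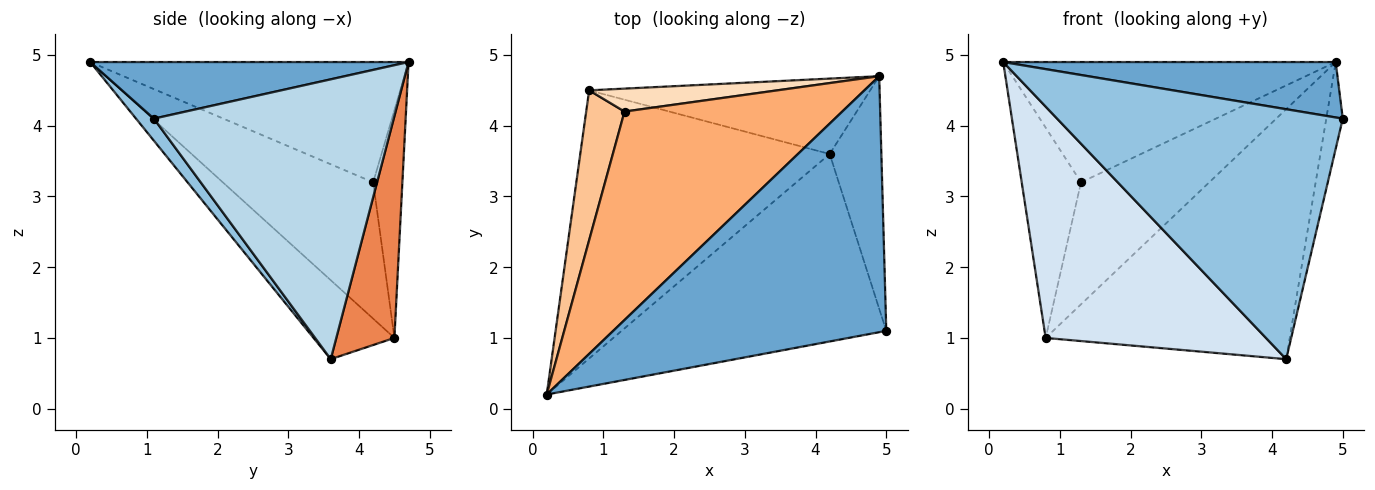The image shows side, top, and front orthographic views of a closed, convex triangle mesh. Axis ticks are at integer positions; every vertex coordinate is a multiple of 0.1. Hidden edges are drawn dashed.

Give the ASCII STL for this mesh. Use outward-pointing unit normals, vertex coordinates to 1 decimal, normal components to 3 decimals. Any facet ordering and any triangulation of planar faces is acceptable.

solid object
 facet normal 0.199 -0.207 0.958
  outer loop
   vertex 4.9 4.7 4.9
   vertex 0.2 0.2 4.9
   vertex 5.0 1.1 4.1
  endloop
 endfacet
 facet normal 0.050 -0.799 -0.599
  outer loop
   vertex 4.2 3.6 0.7
   vertex 5.0 1.1 4.1
   vertex 0.2 0.2 4.9
  endloop
 endfacet
 facet normal 0.981 0.068 -0.181
  outer loop
   vertex 4.2 3.6 0.7
   vertex 4.9 4.7 4.9
   vertex 5.0 1.1 4.1
  endloop
 endfacet
 facet normal -0.233 -0.635 -0.736
  outer loop
   vertex 0.8 4.5 1.0
   vertex 4.2 3.6 0.7
   vertex 0.2 0.2 4.9
  endloop
 endfacet
 facet normal 0.222 0.933 -0.282
  outer loop
   vertex 0.8 4.5 1.0
   vertex 4.9 4.7 4.9
   vertex 4.2 3.6 0.7
  endloop
 endfacet
 facet normal -0.432 0.451 0.781
  outer loop
   vertex 1.3 4.2 3.2
   vertex 0.2 0.2 4.9
   vertex 4.9 4.7 4.9
  endloop
 endfacet
 facet normal -0.900 0.355 0.253
  outer loop
   vertex 1.3 4.2 3.2
   vertex 0.8 4.5 1.0
   vertex 0.2 0.2 4.9
  endloop
 endfacet
 facet normal -0.218 0.959 0.180
  outer loop
   vertex 1.3 4.2 3.2
   vertex 4.9 4.7 4.9
   vertex 0.8 4.5 1.0
  endloop
 endfacet
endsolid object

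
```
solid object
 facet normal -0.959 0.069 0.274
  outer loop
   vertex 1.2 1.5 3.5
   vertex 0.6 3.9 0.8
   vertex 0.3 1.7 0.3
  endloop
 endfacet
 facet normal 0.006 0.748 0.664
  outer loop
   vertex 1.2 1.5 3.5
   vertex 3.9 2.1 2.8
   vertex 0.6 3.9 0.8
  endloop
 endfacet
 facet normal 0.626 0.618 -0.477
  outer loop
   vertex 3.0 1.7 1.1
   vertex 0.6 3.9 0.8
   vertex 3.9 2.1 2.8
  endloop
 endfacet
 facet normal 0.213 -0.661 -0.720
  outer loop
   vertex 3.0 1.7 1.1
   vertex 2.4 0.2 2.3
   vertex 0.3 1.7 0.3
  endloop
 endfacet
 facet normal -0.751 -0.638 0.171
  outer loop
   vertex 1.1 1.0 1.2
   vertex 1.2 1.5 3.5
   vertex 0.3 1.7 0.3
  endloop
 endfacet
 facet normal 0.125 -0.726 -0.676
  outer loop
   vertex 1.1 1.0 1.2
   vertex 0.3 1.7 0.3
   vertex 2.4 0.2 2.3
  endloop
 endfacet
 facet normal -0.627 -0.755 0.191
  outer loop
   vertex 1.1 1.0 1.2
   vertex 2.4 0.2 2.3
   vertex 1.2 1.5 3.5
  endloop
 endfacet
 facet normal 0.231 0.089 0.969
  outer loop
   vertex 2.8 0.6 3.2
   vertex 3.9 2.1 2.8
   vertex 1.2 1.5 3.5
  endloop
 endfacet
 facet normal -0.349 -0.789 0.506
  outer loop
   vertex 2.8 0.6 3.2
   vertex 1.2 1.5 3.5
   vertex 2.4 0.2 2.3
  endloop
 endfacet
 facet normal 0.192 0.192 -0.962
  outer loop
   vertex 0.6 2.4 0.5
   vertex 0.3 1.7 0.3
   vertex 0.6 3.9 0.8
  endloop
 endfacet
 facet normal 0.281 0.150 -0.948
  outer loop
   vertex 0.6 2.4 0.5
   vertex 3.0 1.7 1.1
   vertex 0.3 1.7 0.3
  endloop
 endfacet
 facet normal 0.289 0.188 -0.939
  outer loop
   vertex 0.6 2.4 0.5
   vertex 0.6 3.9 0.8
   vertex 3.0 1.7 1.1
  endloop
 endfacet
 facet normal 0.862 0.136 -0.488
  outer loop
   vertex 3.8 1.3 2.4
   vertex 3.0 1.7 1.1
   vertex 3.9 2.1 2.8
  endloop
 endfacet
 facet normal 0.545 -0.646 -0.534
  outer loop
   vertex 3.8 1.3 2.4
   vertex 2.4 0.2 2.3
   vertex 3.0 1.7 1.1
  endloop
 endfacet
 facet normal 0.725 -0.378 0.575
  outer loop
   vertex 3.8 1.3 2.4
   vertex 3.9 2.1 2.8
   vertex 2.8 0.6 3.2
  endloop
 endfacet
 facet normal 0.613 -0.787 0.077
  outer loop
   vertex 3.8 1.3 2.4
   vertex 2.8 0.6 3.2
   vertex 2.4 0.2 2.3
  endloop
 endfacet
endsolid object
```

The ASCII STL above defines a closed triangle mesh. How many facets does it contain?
16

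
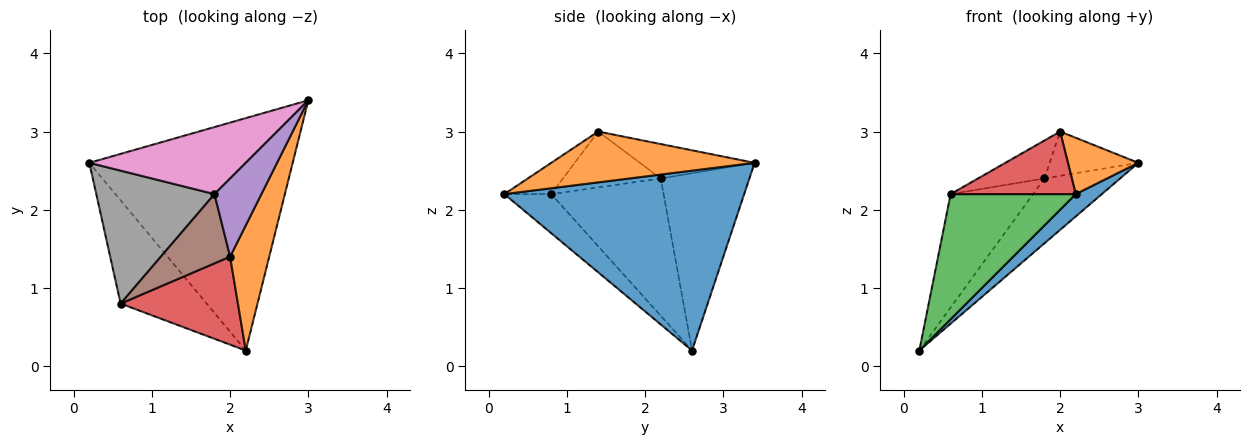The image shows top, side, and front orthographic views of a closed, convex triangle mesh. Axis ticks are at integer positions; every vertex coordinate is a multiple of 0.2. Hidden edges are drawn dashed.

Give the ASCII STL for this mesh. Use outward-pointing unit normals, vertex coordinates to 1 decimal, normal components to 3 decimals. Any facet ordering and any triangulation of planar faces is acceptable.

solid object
 facet normal 0.661 -0.072 -0.747
  outer loop
   vertex 2.2 0.2 2.2
   vertex 0.2 2.6 0.2
   vertex 3.0 3.4 2.6
  endloop
 endfacet
 facet normal 0.764 -0.265 0.588
  outer loop
   vertex 2.0 1.4 3.0
   vertex 2.2 0.2 2.2
   vertex 3.0 3.4 2.6
  endloop
 endfacet
 facet normal -0.278 -0.741 -0.611
  outer loop
   vertex 0.6 0.8 2.2
   vertex 0.2 2.6 0.2
   vertex 2.2 0.2 2.2
  endloop
 endfacet
 facet normal -0.212 -0.566 0.796
  outer loop
   vertex 0.6 0.8 2.2
   vertex 2.2 0.2 2.2
   vertex 2.0 1.4 3.0
  endloop
 endfacet
 facet normal -0.538 0.416 0.733
  outer loop
   vertex 1.8 2.2 2.4
   vertex 2.0 1.4 3.0
   vertex 3.0 3.4 2.6
  endloop
 endfacet
 facet normal -0.577 0.393 0.716
  outer loop
   vertex 1.8 2.2 2.4
   vertex 0.6 0.8 2.2
   vertex 2.0 1.4 3.0
  endloop
 endfacet
 facet normal -0.632 0.539 0.557
  outer loop
   vertex 1.8 2.2 2.4
   vertex 3.0 3.4 2.6
   vertex 0.2 2.6 0.2
  endloop
 endfacet
 facet normal -0.662 0.486 0.570
  outer loop
   vertex 1.8 2.2 2.4
   vertex 0.2 2.6 0.2
   vertex 0.6 0.8 2.2
  endloop
 endfacet
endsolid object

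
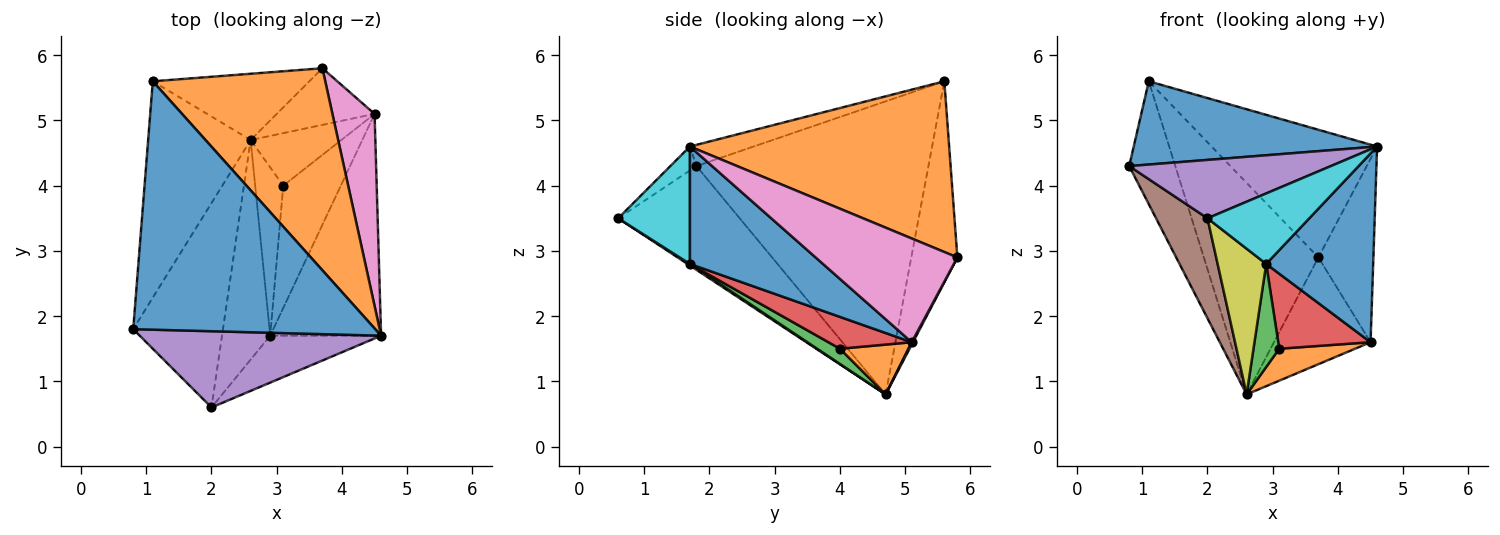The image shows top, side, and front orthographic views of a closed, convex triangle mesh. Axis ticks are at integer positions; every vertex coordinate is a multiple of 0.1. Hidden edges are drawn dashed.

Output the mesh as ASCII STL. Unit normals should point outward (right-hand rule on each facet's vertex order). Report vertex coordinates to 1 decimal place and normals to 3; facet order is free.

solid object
 facet normal -0.083 -0.317 0.945
  outer loop
   vertex 1.1 5.6 5.6
   vertex 0.8 1.8 4.3
   vertex 4.6 1.7 4.6
  endloop
 endfacet
 facet normal 0.642 0.410 0.648
  outer loop
   vertex 1.1 5.6 5.6
   vertex 4.6 1.7 4.6
   vertex 3.7 5.8 2.9
  endloop
 endfacet
 facet normal -0.928 0.184 -0.324
  outer loop
   vertex 2.6 4.7 0.8
   vertex 0.8 1.8 4.3
   vertex 1.1 5.6 5.6
  endloop
 endfacet
 facet normal -0.358 0.891 -0.279
  outer loop
   vertex 2.6 4.7 0.8
   vertex 1.1 5.6 5.6
   vertex 3.7 5.8 2.9
  endloop
 endfacet
 facet normal -0.078 -0.606 0.792
  outer loop
   vertex 2.0 0.6 3.5
   vertex 4.6 1.7 4.6
   vertex 0.8 1.8 4.3
  endloop
 endfacet
 facet normal -0.720 -0.305 -0.623
  outer loop
   vertex 2.0 0.6 3.5
   vertex 0.8 1.8 4.3
   vertex 2.6 4.7 0.8
  endloop
 endfacet
 facet normal 0.872 0.338 0.354
  outer loop
   vertex 4.5 5.1 1.6
   vertex 3.7 5.8 2.9
   vertex 4.6 1.7 4.6
  endloop
 endfacet
 facet normal 0.011 0.883 -0.469
  outer loop
   vertex 4.5 5.1 1.6
   vertex 2.6 4.7 0.8
   vertex 3.7 5.8 2.9
  endloop
 endfacet
 facet normal 0.027 -0.553 -0.833
  outer loop
   vertex 2.9 1.7 2.8
   vertex 2.0 0.6 3.5
   vertex 2.6 4.7 0.8
  endloop
 endfacet
 facet normal 0.506 -0.718 -0.478
  outer loop
   vertex 2.9 1.7 2.8
   vertex 4.6 1.7 4.6
   vertex 2.0 0.6 3.5
  endloop
 endfacet
 facet normal 0.628 -0.505 -0.593
  outer loop
   vertex 2.9 1.7 2.8
   vertex 4.5 5.1 1.6
   vertex 4.6 1.7 4.6
  endloop
 endfacet
 facet normal 0.425 -0.470 -0.774
  outer loop
   vertex 3.1 4.0 1.5
   vertex 2.6 4.7 0.8
   vertex 4.5 5.1 1.6
  endloop
 endfacet
 facet normal 0.420 -0.474 -0.774
  outer loop
   vertex 3.1 4.0 1.5
   vertex 2.9 1.7 2.8
   vertex 2.6 4.7 0.8
  endloop
 endfacet
 facet normal 0.427 -0.473 -0.771
  outer loop
   vertex 3.1 4.0 1.5
   vertex 4.5 5.1 1.6
   vertex 2.9 1.7 2.8
  endloop
 endfacet
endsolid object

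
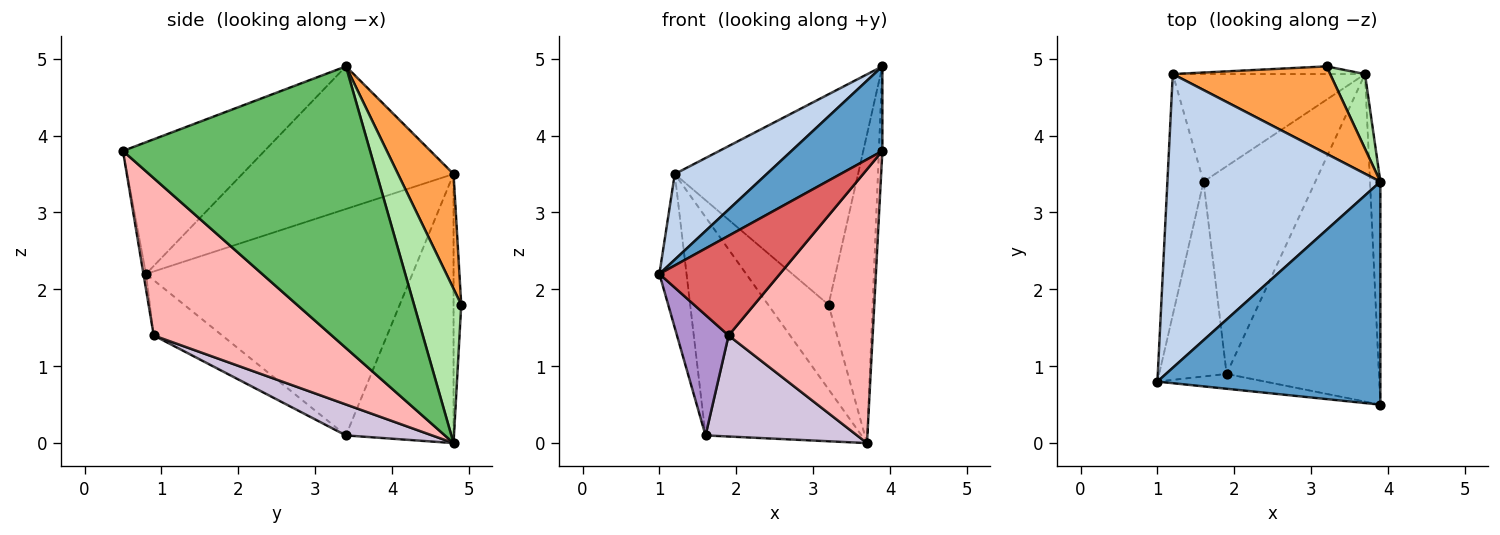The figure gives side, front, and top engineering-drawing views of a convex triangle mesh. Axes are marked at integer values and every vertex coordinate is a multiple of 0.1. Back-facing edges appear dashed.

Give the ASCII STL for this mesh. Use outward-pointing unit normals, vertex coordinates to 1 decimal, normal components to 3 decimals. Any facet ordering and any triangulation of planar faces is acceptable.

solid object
 facet normal -0.484 -0.310 0.818
  outer loop
   vertex 3.9 3.4 4.9
   vertex 1.0 0.8 2.2
   vertex 3.9 0.5 3.8
  endloop
 endfacet
 facet normal -0.541 -0.235 0.808
  outer loop
   vertex 1.2 4.8 3.5
   vertex 1.0 0.8 2.2
   vertex 3.9 3.4 4.9
  endloop
 endfacet
 facet normal 0.270 0.889 0.369
  outer loop
   vertex 1.2 4.8 3.5
   vertex 3.9 3.4 4.9
   vertex 3.2 4.9 1.8
  endloop
 endfacet
 facet normal -0.126 0.988 -0.090
  outer loop
   vertex 3.7 4.8 0.0
   vertex 1.2 4.8 3.5
   vertex 3.2 4.9 1.8
  endloop
 endfacet
 facet normal 0.999 0.014 -0.037
  outer loop
   vertex 3.7 4.8 0.0
   vertex 3.9 3.4 4.9
   vertex 3.9 0.5 3.8
  endloop
 endfacet
 facet normal 0.721 0.673 0.163
  outer loop
   vertex 3.7 4.8 0.0
   vertex 3.2 4.9 1.8
   vertex 3.9 3.4 4.9
  endloop
 endfacet
 facet normal -0.021 -0.989 -0.147
  outer loop
   vertex 1.9 0.9 1.4
   vertex 3.9 0.5 3.8
   vertex 1.0 0.8 2.2
  endloop
 endfacet
 facet normal 0.621 -0.503 -0.601
  outer loop
   vertex 1.9 0.9 1.4
   vertex 3.7 4.8 0.0
   vertex 3.9 0.5 3.8
  endloop
 endfacet
 facet normal -0.572 -0.431 -0.698
  outer loop
   vertex 1.6 3.4 0.1
   vertex 1.9 0.9 1.4
   vertex 1.0 0.8 2.2
  endloop
 endfacet
 facet normal 0.242 -0.425 -0.872
  outer loop
   vertex 1.6 3.4 0.1
   vertex 3.7 4.8 0.0
   vertex 1.9 0.9 1.4
  endloop
 endfacet
 facet normal -0.983 0.100 -0.157
  outer loop
   vertex 1.6 3.4 0.1
   vertex 1.0 0.8 2.2
   vertex 1.2 4.8 3.5
  endloop
 endfacet
 facet normal -0.526 0.763 -0.376
  outer loop
   vertex 1.6 3.4 0.1
   vertex 1.2 4.8 3.5
   vertex 3.7 4.8 0.0
  endloop
 endfacet
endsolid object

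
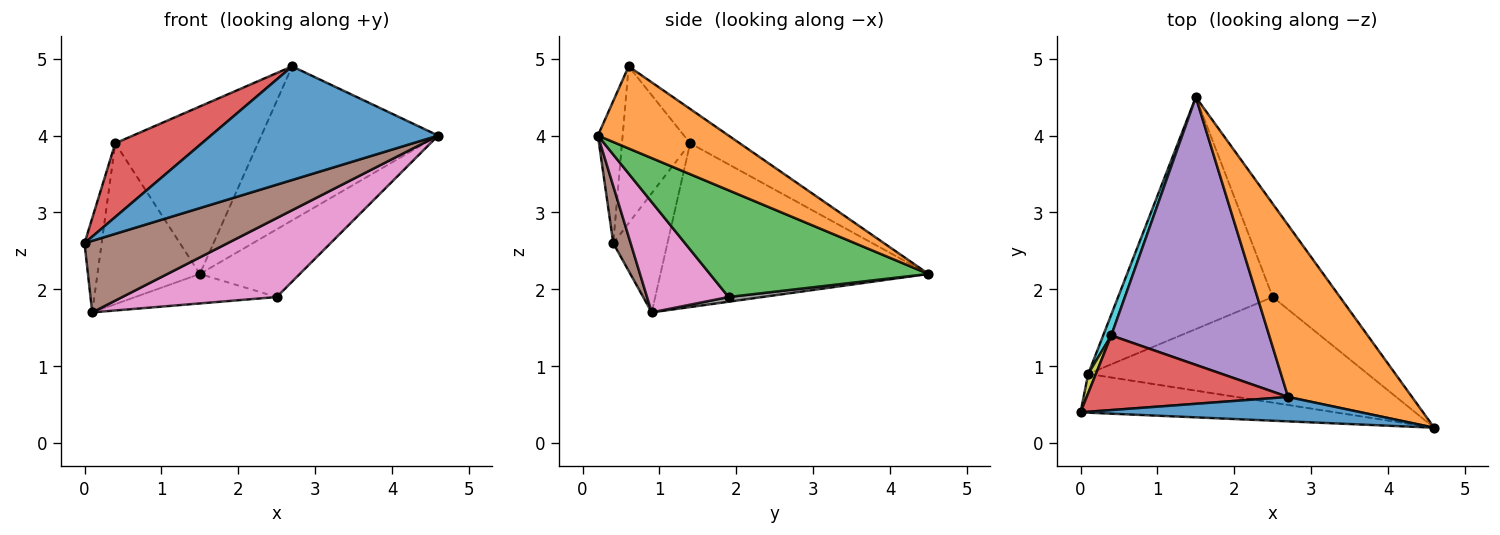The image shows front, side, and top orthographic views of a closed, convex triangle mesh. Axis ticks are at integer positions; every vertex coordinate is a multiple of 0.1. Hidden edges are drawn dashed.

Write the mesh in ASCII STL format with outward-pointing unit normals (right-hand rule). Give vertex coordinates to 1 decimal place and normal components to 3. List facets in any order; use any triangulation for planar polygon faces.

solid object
 facet normal -0.106 -0.972 0.209
  outer loop
   vertex 2.7 0.6 4.9
   vertex 0.0 0.4 2.6
   vertex 4.6 0.2 4.0
  endloop
 endfacet
 facet normal 0.442 0.599 0.668
  outer loop
   vertex 2.7 0.6 4.9
   vertex 4.6 0.2 4.0
   vertex 1.5 4.5 2.2
  endloop
 endfacet
 facet normal 0.789 0.361 -0.497
  outer loop
   vertex 2.5 1.9 1.9
   vertex 1.5 4.5 2.2
   vertex 4.6 0.2 4.0
  endloop
 endfacet
 facet normal -0.484 -0.615 0.622
  outer loop
   vertex 0.4 1.4 3.9
   vertex 0.0 0.4 2.6
   vertex 2.7 0.6 4.9
  endloop
 endfacet
 facet normal -0.181 0.522 0.834
  outer loop
   vertex 0.4 1.4 3.9
   vertex 2.7 0.6 4.9
   vertex 1.5 4.5 2.2
  endloop
 endfacet
 facet normal 0.106 -0.874 -0.474
  outer loop
   vertex 0.1 0.9 1.7
   vertex 4.6 0.2 4.0
   vertex 0.0 0.4 2.6
  endloop
 endfacet
 facet normal 0.302 -0.571 -0.764
  outer loop
   vertex 0.1 0.9 1.7
   vertex 2.5 1.9 1.9
   vertex 4.6 0.2 4.0
  endloop
 endfacet
 facet normal 0.030 0.126 -0.992
  outer loop
   vertex 0.1 0.9 1.7
   vertex 1.5 4.5 2.2
   vertex 2.5 1.9 1.9
  endloop
 endfacet
 facet normal -0.952 0.301 0.061
  outer loop
   vertex 0.1 0.9 1.7
   vertex 0.0 0.4 2.6
   vertex 0.4 1.4 3.9
  endloop
 endfacet
 facet normal -0.933 0.356 0.046
  outer loop
   vertex 0.1 0.9 1.7
   vertex 0.4 1.4 3.9
   vertex 1.5 4.5 2.2
  endloop
 endfacet
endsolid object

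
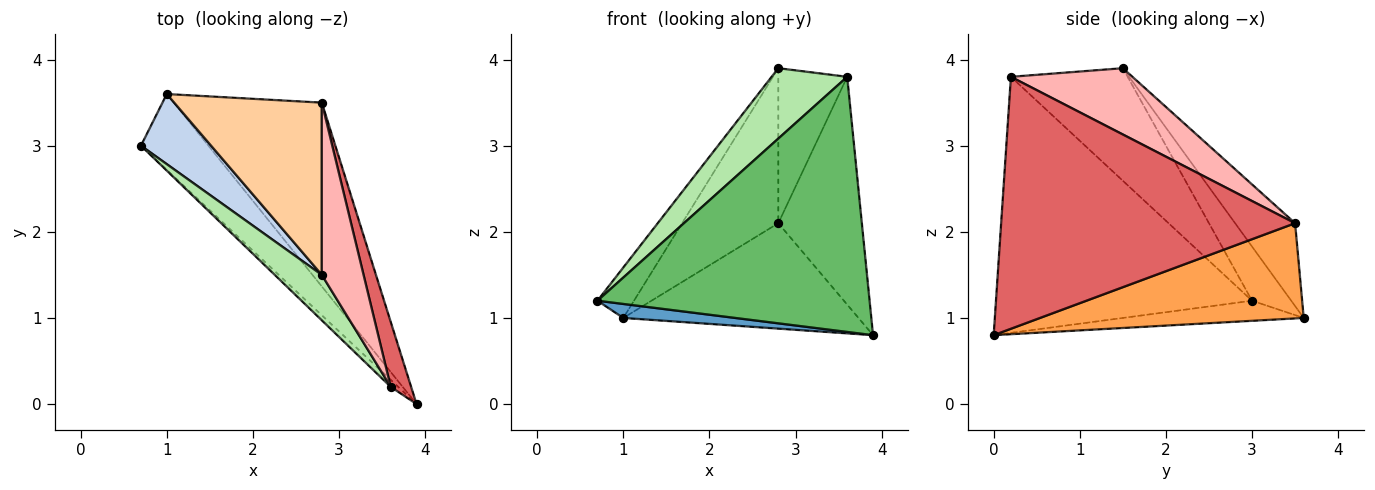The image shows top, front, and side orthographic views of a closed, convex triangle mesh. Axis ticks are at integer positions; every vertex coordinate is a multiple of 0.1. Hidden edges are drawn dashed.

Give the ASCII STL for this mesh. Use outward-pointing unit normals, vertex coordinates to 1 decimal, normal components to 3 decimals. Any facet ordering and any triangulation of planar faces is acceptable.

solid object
 facet normal -0.281 -0.174 -0.944
  outer loop
   vertex 1.0 3.6 1.0
   vertex 3.9 0.0 0.8
   vertex 0.7 3.0 1.2
  endloop
 endfacet
 facet normal -0.531 0.495 0.688
  outer loop
   vertex 2.8 1.5 3.9
   vertex 1.0 3.6 1.0
   vertex 0.7 3.0 1.2
  endloop
 endfacet
 facet normal 0.487 0.434 -0.758
  outer loop
   vertex 2.8 3.5 2.1
   vertex 3.9 0.0 0.8
   vertex 1.0 3.6 1.0
  endloop
 endfacet
 facet normal -0.385 0.617 0.686
  outer loop
   vertex 2.8 3.5 2.1
   vertex 1.0 3.6 1.0
   vertex 2.8 1.5 3.9
  endloop
 endfacet
 facet normal -0.685 -0.728 -0.020
  outer loop
   vertex 3.6 0.2 3.8
   vertex 0.7 3.0 1.2
   vertex 3.9 0.0 0.8
  endloop
 endfacet
 facet normal -0.792 -0.513 0.331
  outer loop
   vertex 3.6 0.2 3.8
   vertex 2.8 1.5 3.9
   vertex 0.7 3.0 1.2
  endloop
 endfacet
 facet normal 0.959 0.273 0.078
  outer loop
   vertex 3.6 0.2 3.8
   vertex 3.9 0.0 0.8
   vertex 2.8 3.5 2.1
  endloop
 endfacet
 facet normal 0.763 0.433 0.481
  outer loop
   vertex 3.6 0.2 3.8
   vertex 2.8 3.5 2.1
   vertex 2.8 1.5 3.9
  endloop
 endfacet
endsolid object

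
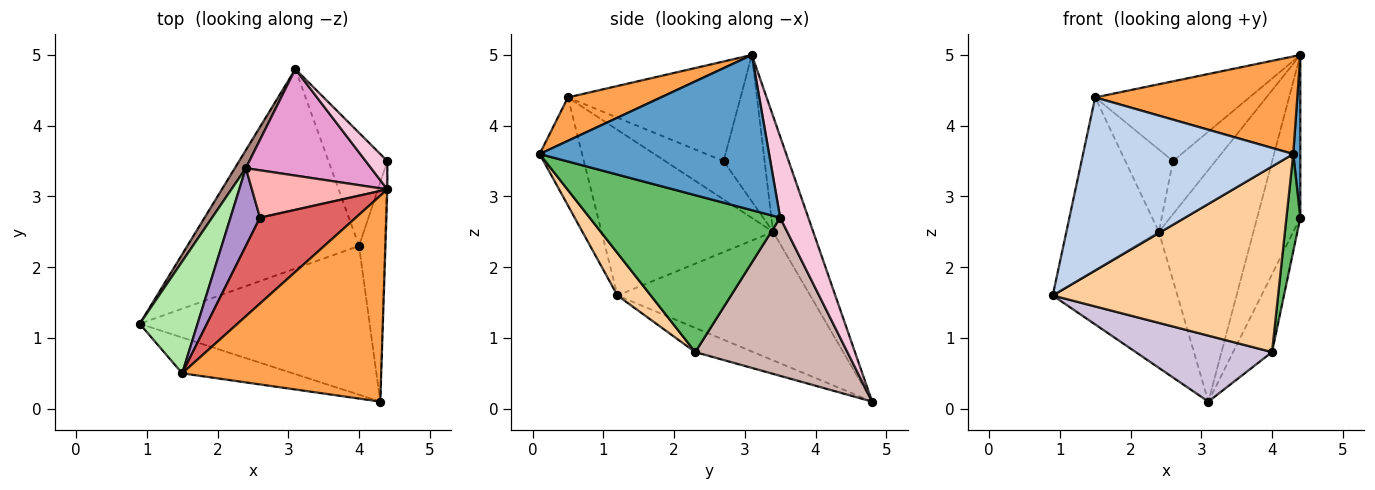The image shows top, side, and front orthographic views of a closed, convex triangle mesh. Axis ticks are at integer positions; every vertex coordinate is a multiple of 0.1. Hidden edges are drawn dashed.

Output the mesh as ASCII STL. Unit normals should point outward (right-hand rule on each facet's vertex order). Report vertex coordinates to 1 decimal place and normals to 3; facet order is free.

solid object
 facet normal 1.000 -0.031 -0.005
  outer loop
   vertex 4.4 3.1 5.0
   vertex 4.3 0.1 3.6
   vertex 4.4 3.5 2.7
  endloop
 endfacet
 facet normal -0.194 -0.961 -0.199
  outer loop
   vertex 1.5 0.5 4.4
   vertex 0.9 1.2 1.6
   vertex 4.3 0.1 3.6
  endloop
 endfacet
 facet normal 0.193 -0.420 0.887
  outer loop
   vertex 1.5 0.5 4.4
   vertex 4.3 0.1 3.6
   vertex 4.4 3.1 5.0
  endloop
 endfacet
 facet normal 0.115 -0.775 -0.621
  outer loop
   vertex 4.0 2.3 0.8
   vertex 4.3 0.1 3.6
   vertex 0.9 1.2 1.6
  endloop
 endfacet
 facet normal 0.984 -0.072 -0.162
  outer loop
   vertex 4.0 2.3 0.8
   vertex 4.4 3.5 2.7
   vertex 4.3 0.1 3.6
  endloop
 endfacet
 facet normal -0.841 0.454 0.294
  outer loop
   vertex 2.4 3.4 2.5
   vertex 0.9 1.2 1.6
   vertex 1.5 0.5 4.4
  endloop
 endfacet
 facet normal -0.606 0.541 0.583
  outer loop
   vertex 2.6 2.7 3.5
   vertex 1.5 0.5 4.4
   vertex 4.4 3.1 5.0
  endloop
 endfacet
 facet normal -0.585 0.605 0.540
  outer loop
   vertex 2.6 2.7 3.5
   vertex 4.4 3.1 5.0
   vertex 2.4 3.4 2.5
  endloop
 endfacet
 facet normal -0.665 0.542 0.513
  outer loop
   vertex 2.6 2.7 3.5
   vertex 2.4 3.4 2.5
   vertex 1.5 0.5 4.4
  endloop
 endfacet
 facet normal -0.132 -0.311 -0.941
  outer loop
   vertex 3.1 4.8 0.1
   vertex 4.0 2.3 0.8
   vertex 0.9 1.2 1.6
  endloop
 endfacet
 facet normal -0.838 0.542 0.072
  outer loop
   vertex 3.1 4.8 0.1
   vertex 0.9 1.2 1.6
   vertex 2.4 3.4 2.5
  endloop
 endfacet
 facet normal 0.911 0.233 -0.339
  outer loop
   vertex 3.1 4.8 0.1
   vertex 4.4 3.5 2.7
   vertex 4.0 2.3 0.8
  endloop
 endfacet
 facet normal -0.360 0.848 0.390
  outer loop
   vertex 3.1 4.8 0.1
   vertex 2.4 3.4 2.5
   vertex 4.4 3.1 5.0
  endloop
 endfacet
 facet normal 0.541 0.829 0.144
  outer loop
   vertex 3.1 4.8 0.1
   vertex 4.4 3.1 5.0
   vertex 4.4 3.5 2.7
  endloop
 endfacet
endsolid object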